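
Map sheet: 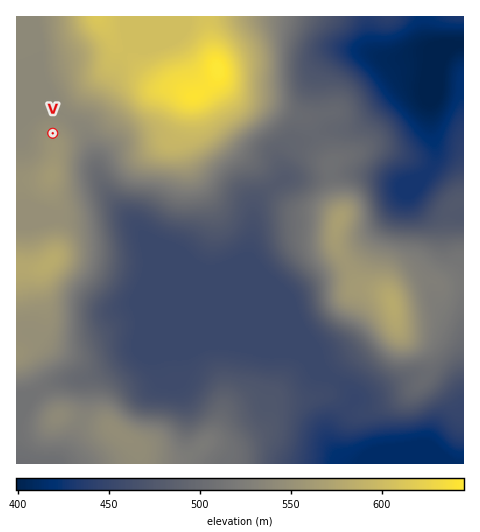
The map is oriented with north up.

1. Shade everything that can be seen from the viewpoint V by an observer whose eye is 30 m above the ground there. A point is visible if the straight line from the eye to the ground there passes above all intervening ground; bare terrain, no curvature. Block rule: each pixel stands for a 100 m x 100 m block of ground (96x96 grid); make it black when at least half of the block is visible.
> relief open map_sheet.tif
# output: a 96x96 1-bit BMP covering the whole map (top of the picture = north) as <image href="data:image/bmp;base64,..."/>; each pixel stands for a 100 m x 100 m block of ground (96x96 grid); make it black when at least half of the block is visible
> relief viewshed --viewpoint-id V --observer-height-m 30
<image width="96" height="96" href="data:image/bmp;base64,Qk2+BAAAAAAAAD4AAAAoAAAAYAAAAGAAAAABAAEAAAAAAIAEAAATCwAAEwsAAAIAAAAAAAAA////AAAAAAAAAAAACAAAAAAAAAAAAAAAPAAAAAAAAAAAAAAwfgEAAAAAAAAAAAB8fwOAAAAAAAAAAAD//8fAAAAAAAAAAAP////8AAAAAAAAAAf////+AAAAAAAAAH//////AAAAAAAAAH//////gAAAAAAAAH//////gAHAAAAAAH//////gAP4AAAAAD//////gAP/gAAAAD//////wAP/4AAAAB//////z4P/8AAAAA//////////+AAAAAP/////////+AAAAAD//////////AAAAAB//////////gAAAAB/////////4AAAAAA/////////gAAAAAA/////////AAAAAAA/////////AAAAAAA/////////AAAAAAA/////////AAAAAAA/////////gAAAAAA/////////gAAAAAA/////////gAAAAAA/////////gAAAAAA///////4/gAAAAAA///////wfgAAAAAA///////wfgAAAAAA///////wfgAAAAAA///////wfgAAAAAB///////4fgAAAAAB///////4/gAAAAAB///////8/gAAAAAB/////////gAAAAAB/////////gAAAAAB/////////gAAAAAD/////////gAAAAAD/////////gAAAAAH////////4AAD8AAH///////8AAAD/AAP///////4AAAD/wAP///////wAAAD//Af///////gAAAD//w////A///gAAAD///////AD//gAAAD///////AB//gAAAD///////AA//gAAAD//////+AAf/gAAAD/////8AAAD/gAAAD/////4AAAAPwAAAD/////4AAAAHwAAAD/////4AAAABwAAAD5//8P4AAAAAAAAAD5//4D4AAAAAAAAAD4//4B8AAAAAAAAAD8//8A8AAAAAAAAAD///+AAAAAAAAAAAD////AAAAAAAAAAAD////gAAAAAAAAAAD////wAAAAAAAAAAD/+f/4AAAAAAAAAAD/+f/+AAAAAAAAAAD/+f//AAAAAAAAAAD/////AAAAAAAAAAD/////gAAAAAAAAAD/////gAAAAAAAAAD/////wAAAAAAAAAD/////8AAAAAAAAAD/////+AAAAAAAAAD/////+AAAAAAAAAD/////+AAAAAAAAAD/////+AAAAAAAAAD//////AAAAAAAAAD/////+AAAAAAAAAD/////+AAAAAAAAAD/////8AAAAAAAAAD/////4AAAAAAAAAD////8AAAAAAAAAAD////8AAAAAAAAAAD////4AAAAAAAAAAD////gAAAAAAAAAAD////AAAAAAAAAAAD///+AAAAAAAAAAAD///gAAAAAAAAAAAD///gAAAAAAAAAAAD///gAAAAAAAAAAAD///gAAAAAAAAAAAD///AAAAAAAAAAAAD///AAAAAAAAAAAAD///AAAAAAAAAAAAD//+AAAAAAAAAAAAD//8AAAAAAAAAAAAD//4AAAAAAAAAAAAA="/>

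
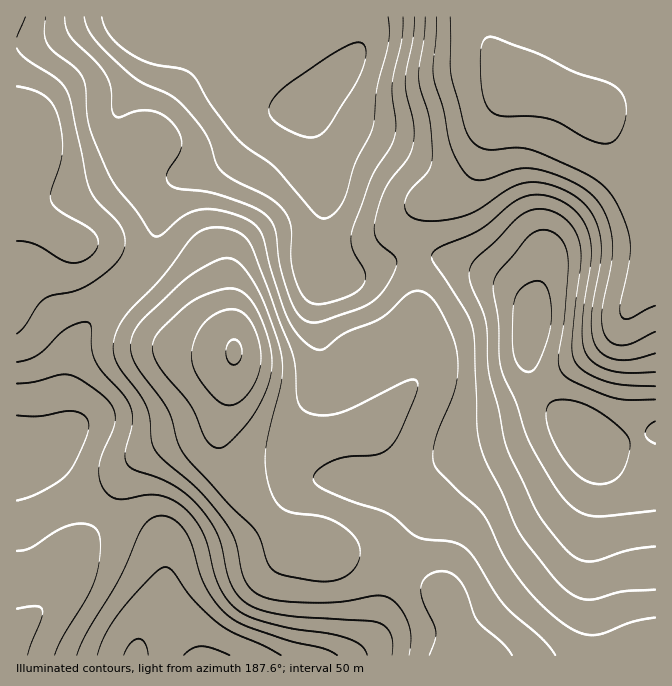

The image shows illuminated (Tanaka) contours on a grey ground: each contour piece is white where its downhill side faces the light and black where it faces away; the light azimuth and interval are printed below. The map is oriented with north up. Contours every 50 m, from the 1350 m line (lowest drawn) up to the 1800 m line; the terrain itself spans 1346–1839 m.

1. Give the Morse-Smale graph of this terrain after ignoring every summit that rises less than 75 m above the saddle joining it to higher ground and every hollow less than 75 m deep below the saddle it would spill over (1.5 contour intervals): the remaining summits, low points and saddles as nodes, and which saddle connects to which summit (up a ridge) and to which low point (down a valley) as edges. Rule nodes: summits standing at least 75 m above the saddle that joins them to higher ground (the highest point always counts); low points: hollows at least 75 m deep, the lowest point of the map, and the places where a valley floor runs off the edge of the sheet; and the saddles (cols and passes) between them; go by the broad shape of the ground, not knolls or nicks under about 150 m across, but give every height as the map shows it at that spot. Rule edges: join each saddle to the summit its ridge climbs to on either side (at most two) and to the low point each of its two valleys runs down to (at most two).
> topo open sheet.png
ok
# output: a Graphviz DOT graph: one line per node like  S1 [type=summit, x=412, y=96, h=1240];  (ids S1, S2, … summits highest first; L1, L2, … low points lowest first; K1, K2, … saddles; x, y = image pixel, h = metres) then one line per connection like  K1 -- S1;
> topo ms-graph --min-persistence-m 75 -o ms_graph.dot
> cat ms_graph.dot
graph terrain {
  S1 [type=summit, x=585, y=438, h=1839];
  S2 [type=summit, x=308, y=103, h=1819];
  S3 [type=summit, x=209, y=655, h=1804];
  S4 [type=summit, x=17, y=460, h=1736];
  L1 [type=low, x=234, y=352, h=1346];
  L2 [type=low, x=534, y=82, h=1432];
  L3 [type=low, x=22, y=137, h=1459];
  K1 [type=saddle, x=105, y=512, h=1658];
  K2 [type=saddle, x=414, y=255, h=1643];
  K3 [type=saddle, x=134, y=277, h=1583];
  K4 [type=saddle, x=395, y=567, h=1526];
  K1 -- S3;
  K1 -- S4;
  K1 -- L1;
  K2 -- S1;
  K2 -- S2;
  K2 -- L1;
  K2 -- L2;
  K3 -- S2;
  K3 -- S4;
  K3 -- L1;
  K3 -- L3;
  K4 -- S1;
  K4 -- S3;
  K4 -- L1;
}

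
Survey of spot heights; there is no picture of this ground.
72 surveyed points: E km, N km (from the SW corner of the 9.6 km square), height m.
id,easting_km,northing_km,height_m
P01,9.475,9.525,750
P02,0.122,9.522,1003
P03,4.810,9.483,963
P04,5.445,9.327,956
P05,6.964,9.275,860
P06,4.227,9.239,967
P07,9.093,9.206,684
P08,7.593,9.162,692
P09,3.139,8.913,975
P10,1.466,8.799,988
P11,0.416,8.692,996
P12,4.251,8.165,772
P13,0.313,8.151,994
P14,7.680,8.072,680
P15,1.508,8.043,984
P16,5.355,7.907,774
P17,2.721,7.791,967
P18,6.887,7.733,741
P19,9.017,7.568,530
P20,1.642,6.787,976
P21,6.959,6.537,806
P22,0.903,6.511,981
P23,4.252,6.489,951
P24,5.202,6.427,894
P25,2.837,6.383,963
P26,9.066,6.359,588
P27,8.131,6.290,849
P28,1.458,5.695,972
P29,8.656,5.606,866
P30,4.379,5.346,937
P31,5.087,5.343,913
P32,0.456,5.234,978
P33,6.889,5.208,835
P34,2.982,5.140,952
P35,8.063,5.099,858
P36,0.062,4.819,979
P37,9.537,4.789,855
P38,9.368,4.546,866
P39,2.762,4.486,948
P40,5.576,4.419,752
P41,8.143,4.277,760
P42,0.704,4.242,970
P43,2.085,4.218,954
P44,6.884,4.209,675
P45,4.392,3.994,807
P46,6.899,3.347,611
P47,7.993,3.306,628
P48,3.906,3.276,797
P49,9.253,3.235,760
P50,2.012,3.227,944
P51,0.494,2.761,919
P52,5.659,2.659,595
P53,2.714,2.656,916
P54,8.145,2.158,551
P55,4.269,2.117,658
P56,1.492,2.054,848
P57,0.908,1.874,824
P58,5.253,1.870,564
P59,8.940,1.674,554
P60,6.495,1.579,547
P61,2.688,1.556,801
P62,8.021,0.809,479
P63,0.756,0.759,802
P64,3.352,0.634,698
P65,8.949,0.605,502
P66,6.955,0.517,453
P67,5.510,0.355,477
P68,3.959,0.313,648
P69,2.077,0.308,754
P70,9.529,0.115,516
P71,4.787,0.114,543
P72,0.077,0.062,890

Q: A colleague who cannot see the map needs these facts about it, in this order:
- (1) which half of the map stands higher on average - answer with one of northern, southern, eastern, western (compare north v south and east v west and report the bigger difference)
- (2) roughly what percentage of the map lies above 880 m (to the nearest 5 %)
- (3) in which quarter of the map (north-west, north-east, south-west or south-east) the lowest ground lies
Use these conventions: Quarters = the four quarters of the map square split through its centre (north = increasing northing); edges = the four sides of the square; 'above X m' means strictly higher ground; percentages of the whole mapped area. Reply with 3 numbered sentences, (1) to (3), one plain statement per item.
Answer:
(1) On average the western half of the map is the higher ground.
(2) About 40 % of the map lies above 880 m.
(3) The lowest ground is in the south-east quarter.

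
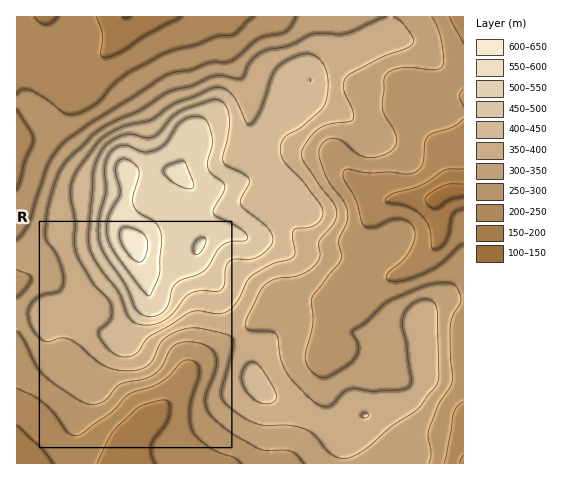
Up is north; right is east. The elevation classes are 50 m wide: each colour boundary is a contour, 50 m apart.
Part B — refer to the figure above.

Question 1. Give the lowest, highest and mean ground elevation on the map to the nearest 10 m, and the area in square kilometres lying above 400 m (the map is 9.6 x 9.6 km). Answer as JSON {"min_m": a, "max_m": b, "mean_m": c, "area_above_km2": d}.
{"min_m": 140, "max_m": 620, "mean_m": 340, "area_above_km2": 21.5}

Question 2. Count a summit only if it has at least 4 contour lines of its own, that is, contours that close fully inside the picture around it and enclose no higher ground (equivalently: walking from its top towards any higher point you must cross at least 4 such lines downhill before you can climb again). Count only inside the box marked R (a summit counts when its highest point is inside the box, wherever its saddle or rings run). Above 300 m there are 1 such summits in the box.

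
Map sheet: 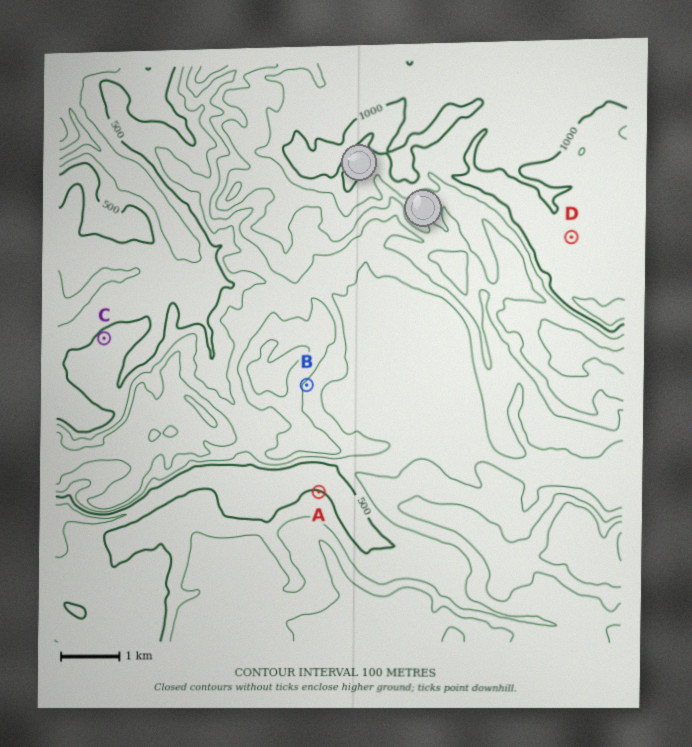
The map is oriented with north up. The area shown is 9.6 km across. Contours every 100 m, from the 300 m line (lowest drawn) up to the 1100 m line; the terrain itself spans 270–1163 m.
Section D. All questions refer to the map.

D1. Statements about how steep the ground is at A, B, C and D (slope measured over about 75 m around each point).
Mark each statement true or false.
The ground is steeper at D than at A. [false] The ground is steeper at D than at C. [false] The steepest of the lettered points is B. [true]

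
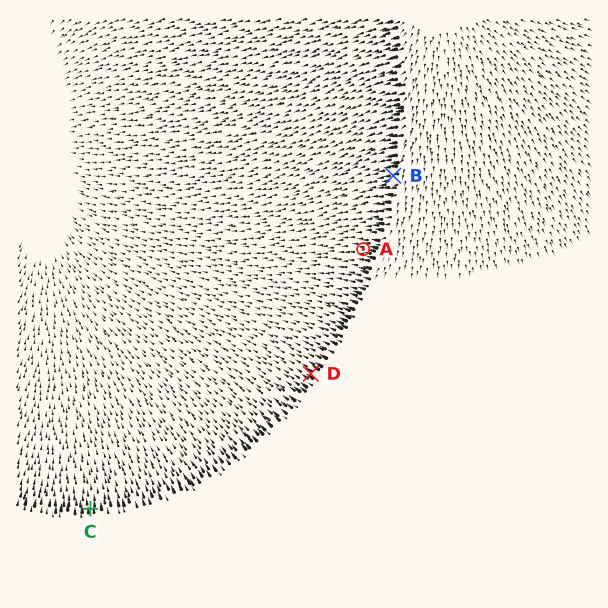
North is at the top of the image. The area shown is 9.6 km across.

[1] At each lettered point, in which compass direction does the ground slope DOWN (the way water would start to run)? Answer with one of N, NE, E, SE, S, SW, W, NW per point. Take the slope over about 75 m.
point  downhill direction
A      W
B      W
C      N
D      NW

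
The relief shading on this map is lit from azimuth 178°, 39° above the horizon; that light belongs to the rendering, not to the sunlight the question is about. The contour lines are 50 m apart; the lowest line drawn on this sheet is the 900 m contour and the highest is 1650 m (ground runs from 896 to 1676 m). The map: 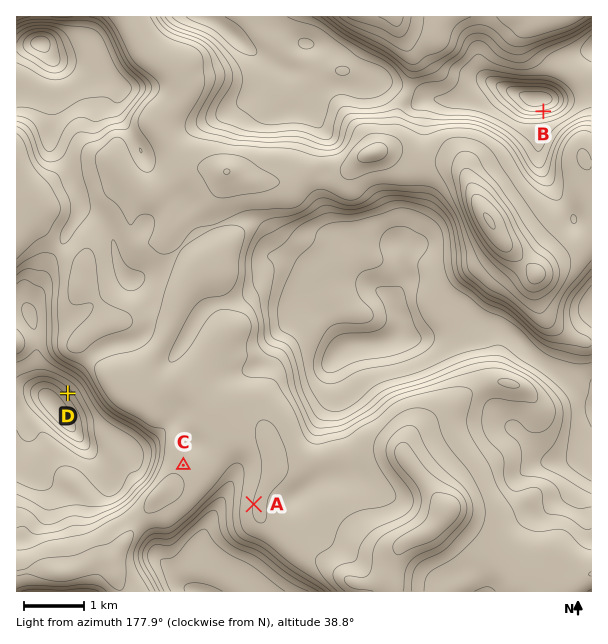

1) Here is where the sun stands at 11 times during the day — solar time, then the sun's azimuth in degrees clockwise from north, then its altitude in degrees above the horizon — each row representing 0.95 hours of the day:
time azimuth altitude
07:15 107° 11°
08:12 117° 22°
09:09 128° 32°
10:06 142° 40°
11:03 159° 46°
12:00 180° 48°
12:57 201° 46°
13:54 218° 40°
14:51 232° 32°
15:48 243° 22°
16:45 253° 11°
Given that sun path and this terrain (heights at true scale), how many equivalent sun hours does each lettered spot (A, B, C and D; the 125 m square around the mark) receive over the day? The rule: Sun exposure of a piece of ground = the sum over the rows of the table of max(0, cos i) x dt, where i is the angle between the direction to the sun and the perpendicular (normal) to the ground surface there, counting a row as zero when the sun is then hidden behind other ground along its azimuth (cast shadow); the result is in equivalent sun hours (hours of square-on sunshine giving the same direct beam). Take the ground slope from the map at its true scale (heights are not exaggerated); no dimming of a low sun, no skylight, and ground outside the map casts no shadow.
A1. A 5.3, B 7.5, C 5.3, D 3.6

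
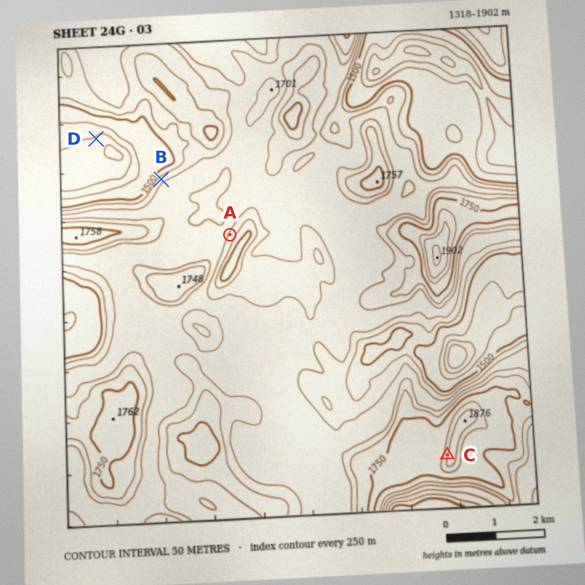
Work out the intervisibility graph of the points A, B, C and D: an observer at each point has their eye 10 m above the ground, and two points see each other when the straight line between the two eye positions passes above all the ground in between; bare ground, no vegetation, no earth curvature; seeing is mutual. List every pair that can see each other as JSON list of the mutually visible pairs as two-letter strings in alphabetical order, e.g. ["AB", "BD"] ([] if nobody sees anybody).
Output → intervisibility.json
["AC", "BD"]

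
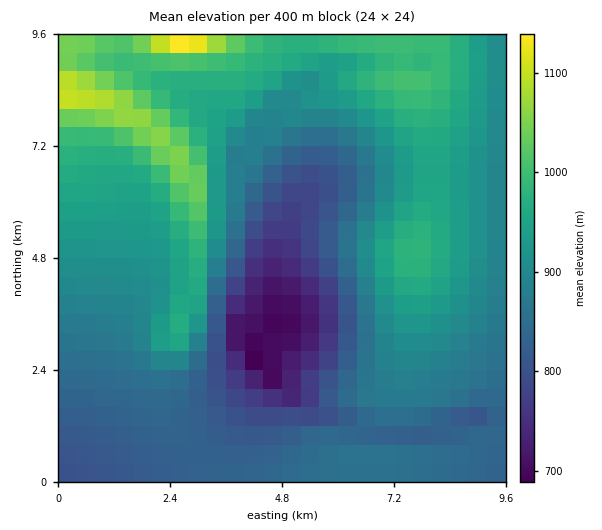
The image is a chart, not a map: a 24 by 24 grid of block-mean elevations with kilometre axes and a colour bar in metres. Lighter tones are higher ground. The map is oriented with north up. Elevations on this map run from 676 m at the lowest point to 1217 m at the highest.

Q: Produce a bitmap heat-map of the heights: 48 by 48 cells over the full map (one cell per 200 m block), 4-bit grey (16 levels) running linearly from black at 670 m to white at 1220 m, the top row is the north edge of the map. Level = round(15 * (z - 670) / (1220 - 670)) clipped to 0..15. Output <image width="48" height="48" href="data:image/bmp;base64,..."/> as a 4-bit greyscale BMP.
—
<image width="48" height="48" href="data:image/bmp;base64,Qk32BAAAAAAAAHYAAAAoAAAAMAAAADAAAAABAAQAAAAAAIAEAAATCwAAEwsAABAAAAAAAAAAAAAAABEREQAiIiIAMzMzAERERABVVVUAZmZmAHd3dwCIiIgAmZmZAKqqqgC7u7sAzMzMAN3d3QDu7u4A////AERERERERERERERVVVVVVVVVVVVVVVVVRERERERERERERERFVVVVVVVVVVVVVVVVRERERERERERERERERVVVVVVVVVVVVVVVVEREREREREREREREREVVVVVVVVVVVVVVVERERERERERERERERERVVVVVVVVVVVVVVURERERERERERERERERFVERERERERERFVUREREREVURERERDREREREREVVVURERERURERERVVVREREMzMzMzNEVVVVVVVURERURERVVVVVVERDMzMyIjRFVVZmZlVVVUVVVVVVVVVVVEQzMyIhIjRFVVZmZmVVVVVVVVVVVVVVVEQzMiERIzREVVZmZmZlVVVVVVVVVVVVVUQzIhARIjNEVVZmZmZmVVVVVVVVVVZmZUQzIQERIiM0VVZmZmZmZVVVVVVVVWZ3ZlQyEAEREiM0RVZmZmZmZlVVVVVVVmeIdlQyEBERESI0RVZmZmZmZlVVVVVWZmeIh2QyERERESIzRVZnd3ZmZmVWZmZmZmeIh2UxERERESIzRVZnd3d2ZmZWZmZmZmd4iHUxERERESIzRWZ3d3d3ZmZWZmZmZmd4iHUyIRERESIzRWZ3d3d3ZmZmZmZmZmd3iHUyIhERESI0RWd3iId3dmZmZmZmZmd3iIZDIhEREiM0VWd4iIh3dmZmZmZmZnd3iIZEMiERIiM0VmeIiIiHd2ZmZ3d3d3d3iIZUMiIiIjNEVneIiIiHd2Znd3d3d3d3iIdVMyIiIzNFVneImYiHd2Znd3d3d3d3iYdlQyIiIzRFZniImYiId3Znd3d3d3d4iYdlQzIiMzRFZneImYiId3Znd3d3d3d4iZdmRDMiMzRFVneIiIiId3Znd3d3d3eImZh2VDMzMzRFVmeIiIiId3Znd3d3d3eImph2VEMzMzREVmd4iIiId3ZoiId3d3iImph2VEMzMzNEVWZ3iIiHd3ZoiIiIiIiJqqhmZUQzMzNEVWZ3iIiHd3ZoiIiIiIiZqqhmZVRDMzNERVZ3eIiHd3ZoiIiIiIiaqqhmZVREMzNERVZneIiHd3ZoiIiIiImqqphmZlVERERERVZneIiHd3ZoiIiIiJmqqph2ZmVUREREVWZ3eIiHd3ZoiIiImZqrqZh2ZmZVVERFVWZ3iIiId3ZpmZmZmqu6qYh2ZmZlVVVVVmd3iIiId3ZpmZmaqruqmIh3ZmZmVVVWZnd4iIiId3Zqqqqqu7qpmIiHdmZmZmZmZ3eIiIiIh3dqqru7u6qZiIiId2ZmZmZmd3iIiZiIh3dru7u7uqmYiIiIh3Zmd3d3d4iJmZmIh3dszMu7qpmIiIiIiIdmZ3d3iIiZmZmYiHdszLuqmZiIiIiIiIh3ZneIiJmZmZmYiHdru6qpmZiIiIiIiIiHd3d4iJmZmZmYiHdqqqmZmZmZmZmZmIiIh3d3iImZmZmYiHdqqpmZmZqqqqmZmZiIiIiIiIiIiImYiHdqqpmZmqu8zLuqmZmIiIiIiImZmImYiHdqu7qqqrze7ty6qZmIiImZmZmZmZmYiHdg=="/>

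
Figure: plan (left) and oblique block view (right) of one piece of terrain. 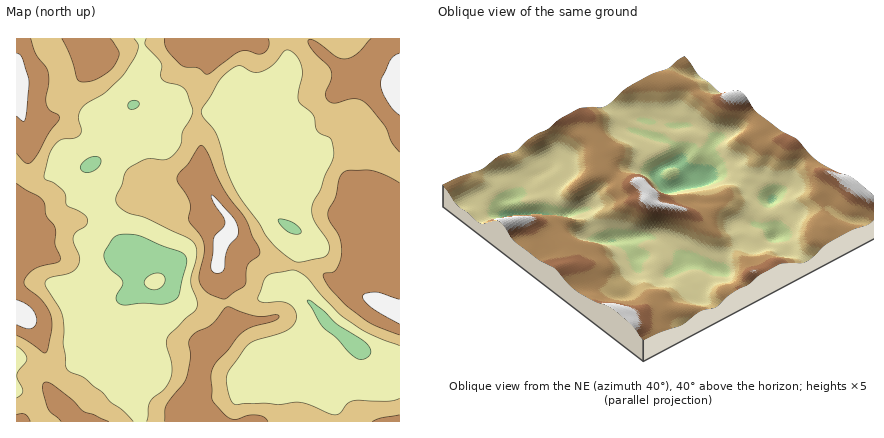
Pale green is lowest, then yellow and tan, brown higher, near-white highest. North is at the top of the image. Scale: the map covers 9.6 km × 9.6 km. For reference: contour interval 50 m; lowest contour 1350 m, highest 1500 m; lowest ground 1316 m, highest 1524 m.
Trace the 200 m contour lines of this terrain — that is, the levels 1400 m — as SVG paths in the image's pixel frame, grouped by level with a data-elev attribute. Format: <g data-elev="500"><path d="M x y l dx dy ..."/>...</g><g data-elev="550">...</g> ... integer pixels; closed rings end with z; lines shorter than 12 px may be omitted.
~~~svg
<g data-elev="1400"><path d="M133 422l-11-12-12-8-9-10-17-14-14-6-4-4-3-24 1-14-1-14-4-8-13-20-1-6 5-4 20-5 7-5 3-10-6-16-1-6 3-4 10-6 2-6-5-6-16-8-1-10-2-5-10-8-9-3-1-4 5-22 6-10 7-5 12-1 7-4 0-4-2-14 3-8 6-6 18-10 20-20 9-14 3-8 0-6-4-6"/><path d="M400 398l-12 3-36 0-6 3-6 10-4 1-36-13-20 2-16-1-28 2-4-3-2-5-4-17 4-10 18-26 8-4 30-9 6-4 4-5 0-10-6-8-10-2-16 0-6-2 6-21 4-3 6-3 18-3 8 3 8 5 14 18 22 21 22 15 34 14"/><path d="M16 346l8 6 3 6-1 4-9 12 0 4 6 12-2 4-5 4"/><path d="M296 262l-12-7-12-11-33-48-11-24-11-38-14-16-2-6 2-4 16-26 11-12 10-4 12 6 10 0 10-7 12-13 4-2 8 6 6 12 0 8-4 18 1 8 14 12 5 18 12 7 4 13-2 8-7 16-5 14-7 12-1 8 3 12 13 20 1 10-3 3-4 3-20 4z"/><path d="M146 38l0 8 15 18 0 14 5 4 12 3 6 4 4 5 5 18-10 18-2 14-5 9-10 6-20 0-16 9-6 6-2 10-6 12 0 6 3 4 7 6 22 7 38 18 8 5 2 6 1 6-6 28 6 22-3 7-9 7-18 20-1 6 6 19-1 13-6 12-15 14-3 20"/></g>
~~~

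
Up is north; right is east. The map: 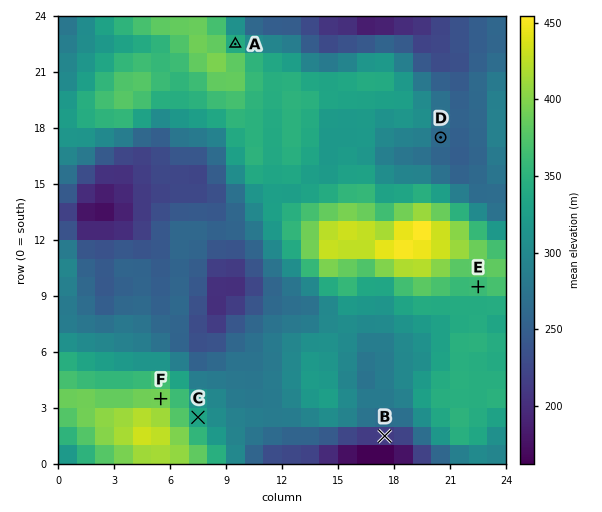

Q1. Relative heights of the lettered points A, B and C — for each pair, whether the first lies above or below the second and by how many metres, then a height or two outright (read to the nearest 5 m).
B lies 125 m below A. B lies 115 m below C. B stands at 215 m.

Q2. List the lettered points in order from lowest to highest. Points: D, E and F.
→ D E F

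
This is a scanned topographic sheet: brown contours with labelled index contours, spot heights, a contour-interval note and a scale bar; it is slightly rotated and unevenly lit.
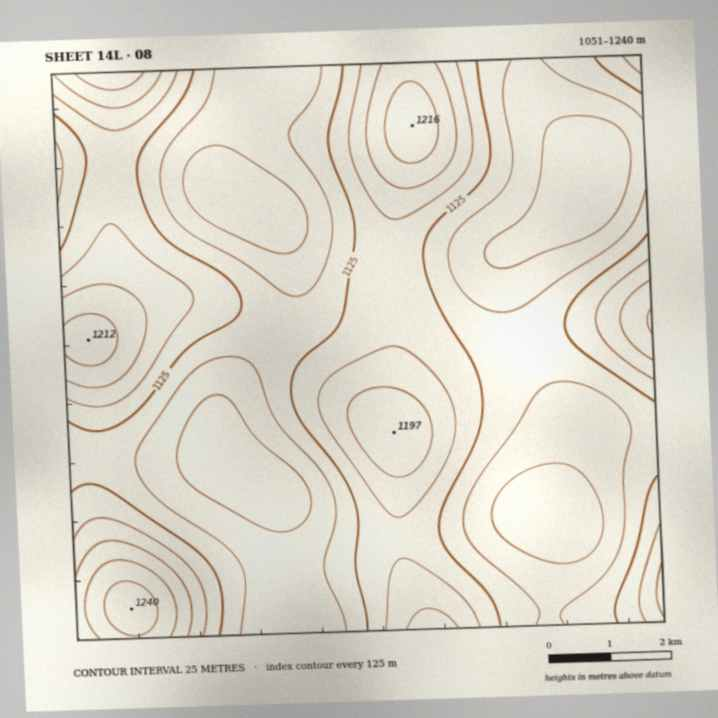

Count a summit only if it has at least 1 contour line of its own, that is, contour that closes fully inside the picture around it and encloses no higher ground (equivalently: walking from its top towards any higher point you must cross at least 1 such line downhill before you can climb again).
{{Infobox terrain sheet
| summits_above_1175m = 3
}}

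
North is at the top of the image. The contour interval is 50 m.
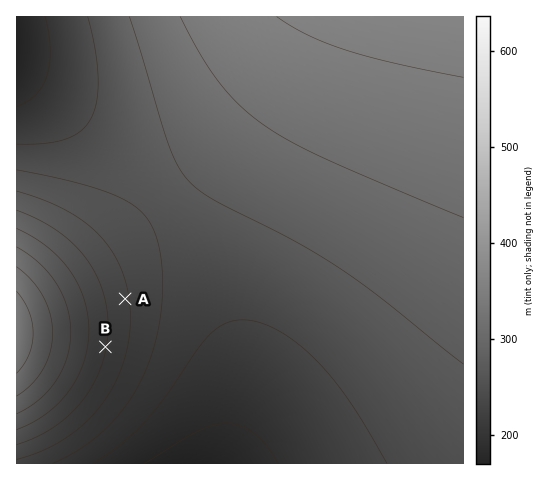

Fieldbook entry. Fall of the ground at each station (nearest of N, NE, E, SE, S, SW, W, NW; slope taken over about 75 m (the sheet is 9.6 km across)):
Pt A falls E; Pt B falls E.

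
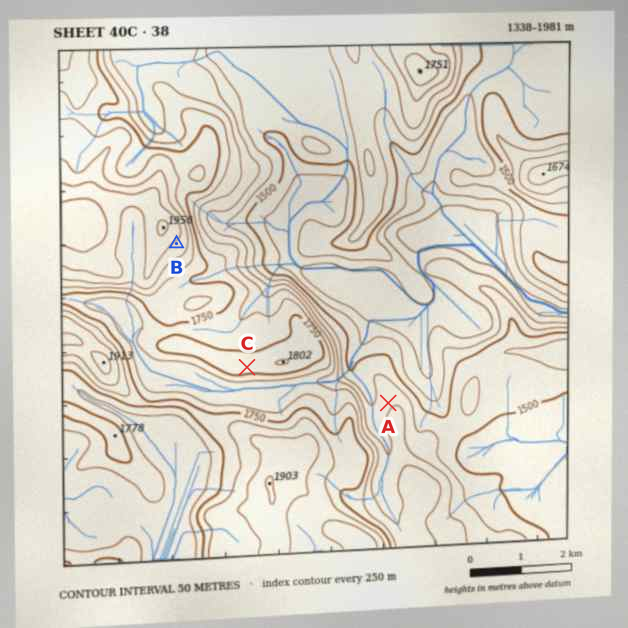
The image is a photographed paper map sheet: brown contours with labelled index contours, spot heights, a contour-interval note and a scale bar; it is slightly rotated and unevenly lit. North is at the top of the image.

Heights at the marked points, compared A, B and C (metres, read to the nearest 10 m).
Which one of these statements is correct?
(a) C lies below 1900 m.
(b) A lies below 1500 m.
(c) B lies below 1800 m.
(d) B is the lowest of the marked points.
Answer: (a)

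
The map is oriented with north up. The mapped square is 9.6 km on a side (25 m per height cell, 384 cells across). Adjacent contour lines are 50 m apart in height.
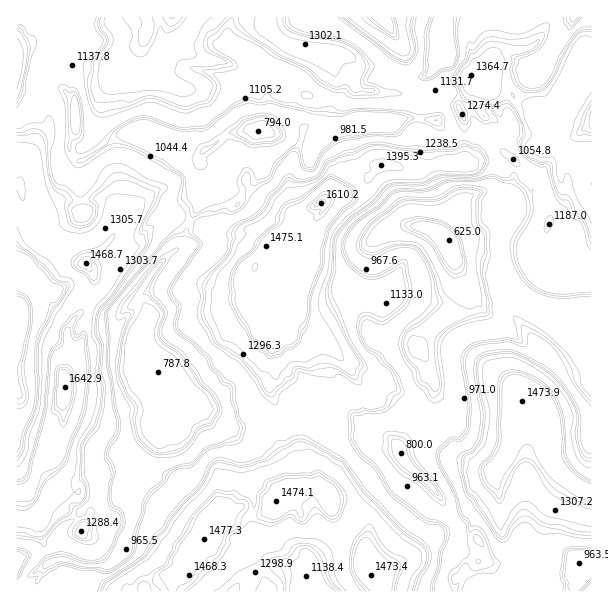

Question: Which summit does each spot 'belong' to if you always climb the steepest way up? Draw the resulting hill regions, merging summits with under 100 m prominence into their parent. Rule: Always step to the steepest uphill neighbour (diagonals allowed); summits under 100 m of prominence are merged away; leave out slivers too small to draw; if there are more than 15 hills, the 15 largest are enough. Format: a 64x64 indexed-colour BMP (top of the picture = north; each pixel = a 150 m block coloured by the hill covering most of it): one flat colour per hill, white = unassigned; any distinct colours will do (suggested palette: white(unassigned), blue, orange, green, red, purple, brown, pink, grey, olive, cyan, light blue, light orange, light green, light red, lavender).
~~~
<image width="64" height="64" href="data:image/bmp;base64,Qk12CAAAAAAAAHYAAAAoAAAAQAAAAEAAAAABAAQAAAAAAAAIAAATCwAAEwsAABAAAAAAAAAA////ALR3HwAOf/8ALKAsACgn1gC9Z5QAS1aMAMJ34wB/f38AIr28AM++FwDox64AeLv/AIrfmACWmP8A1bDFACIiIiZmZmZmZmZmZmZmZmaImZmZmZmZkzMzMzMzMzPdIiIiJmZmZmZmZmZmZmZmZomZmZmZmZmTMzMzMzMzMz0iIiImZmZmZmZmZmZmZmZmiZmZmZmZmZkzMzMzMzMzPSIiIru7tmZmZmZmZmZmiIiJmZmZmZmZmTMzMzMzMzMzIiIru7u7ZmZmZmZmZmiIiIiZmZmZmZmZMzMzMzMzMzMiIiu7u7tmZmZmZmZmiIiIiImZmZmZmZmTMzMzMzMzMyIiK7u7u2ZmZmZmZmaIiIiIiJmZmZmZmZMzMzMzMzMzIiIiu7u7tmZmZmZmZoiIiIiIiZmZmZmZkzMzMzMzMzMiIiIru7u2ZmZmZmZmiIiIiIiImZmZmZkzMzMzMzMzMyIiIiK7u7ZmZmZmZmaIiIiIiIiZmZmZmTMzMzMzMzMzIiIiIiIrZmZmZmZmZoiIiIiIiImZmZmTMzMzMzMzMzMiIiIiIiJmZmZmZmZmiIiIiIiIiJmZmTMzMzMzMzMzMyIiIiIiImZmZmZmZmaIiIiIiIiIiJmTMzMzMzMzMzMzIiIiIiIiZmZmZmZmaIiIiIiIiIiIiTMzMzMzMzMzMzMiIiIiIiImZmZmZmZoiIiIiIiIiIiDMzMzMzMzMzMzMyIiIiIiIiJmZmZmZmiIiIiIiIiIiIMzMzMzMzMzMzMzIiIiIiIiIiZmZmZmaIiIiIiIiIiIEzMzMzMzMzMzMzMiIiIiIiIiJmZmZmaIiIiIiIERGBETMzMzMzMzMzMzMyIiIiIiIiIiJmZmYREREYiIgREREREzMzMzMzMzMzMzIiIiIiIiIiIiZmYRERERGIiIERERERMzMzMzMzMzMzMiIiIiIiIiIiIiYRERERERiIERERERETMzMzMzMzMzMyIiIiIiIiIiIiERERERERERERERERERMzMzMzMzMzMzIiIiIiIiIiIiERERERERERERERERERETMzMzMzMzMzMiIiIiIiIiIiERERERERERERERERERETMzMzMzMzMzMyIiIiIiIiIiERERERERERERERERERERMzMzMzMzMzMzIiIiIiIiIiERERERERERERERERERERMzMzMzMzMzMzMiIiIiIiIiEREREREREREREREREREREzMzMzMzMzMzMyIiIiIiIiIREREREREREREREREREREjMzMzMzMzMzMzIiIiIiIiIhEREREREREREREREREiIiMzMzMzMzMzMzMiIiIiIiIiEREREREREREREREREiIiIjMzMzMzMzMzMyIiIiIiIiIhERERERERERERERESIiIiIzMzMzMzMzMRIiIiIiJ3IhERERERERERERERERIiIiIiMzMzMzMxEREiIiIid3d3EREREREREREREREREiIiIiIjMzMzMRERESIiIid3d3cRERERERERERERERESIiIiIiMzMzMRERERIid3d3d3d3ERERERERERERERERIiIiIiIzMzMREREREiJ3d3d3d3cREREREREREREREREiIiIiIjMzMRERERESInd3d3d3d3ERERERERERERERERIiIiIiERERERERURIiJ3d3d3d3dxEREREREREREREREiIiIiIRERERERFVUiIid3d3d3d3dxERERERERERERESIiIiIREREREREVVSIiJ3d3d3d3d3ERERERERERERERIiIiIhERERERERVVIiInd3d3d3d3cREREREREREREREREiERERERERERFVUiIiInd3d3d3dxEREREREREREREREREREREREREREVVSIiIid3d3d3d3cREREREREREREREREREREREREREVVVIiIiJ3d3d3d3d3ERERERERERERERERERERERFVVVVVUiIiInd3d3d3d3dxEREREREREREREREREREREVVVVVVSIiIid3d3d3d3d3IiIRERERERERERERERERERVVVVVVIiIiJ3d3d3d3d3ciIiERERERERERERERERERFVVVVVUiIiInd3d3d3d3ciIiIhERERERERERERERERERVVVVVSIiIkR3d3d3d3ciIiIiERERERERERERERERERVVVVVVIiIiRER3d3d3REQiIiIRERERERERERERERERVVVVVVUiIiJEREd3d0REREIiIhESIRERERERERERERVVVVVVVSIiIiREREREREREREREIiIiQRERERERFVVVVVVVVVVVIiIiJERERERERERERERCIiREREREQRFFVVVVVVVVVVXCIiIkRERERERERERERERCJEREREREREVVVVVVVVVVVcwiIkREREREREREREREREIkRERERERERVVVVVVVVVVVzCIiREREREREREREREREREREREREREREVVVVVVVVVVXMwkREREREREREREREREREREREREREREVVVVVVVVVVVczKREREREREREREREREREREREREREqqVVVVVVVVVVVVzMqkRERERERERERERERERERERERKqqqlVVVVVVVVVVXMzKRERERERERERERERERERERERKqqqqVVVVVVVVVVVczMqkRERERERERERERERERERERKqqqqqlVVVVVVVVVVzMyqpERERERERERERERERERERKqqqqqlVVVVVVVVVVXMzKqkREREREREREREREREREqqqqqqqqVVVVVVVVVVVczMqqRERERERERERERERERCqqqqqqqqpVVVVVVVVVVV"/>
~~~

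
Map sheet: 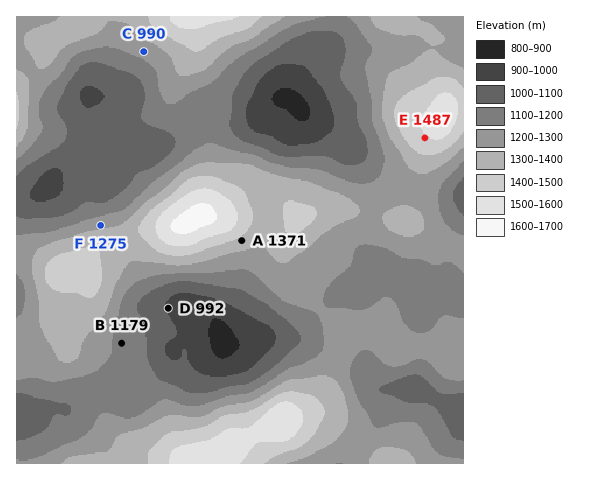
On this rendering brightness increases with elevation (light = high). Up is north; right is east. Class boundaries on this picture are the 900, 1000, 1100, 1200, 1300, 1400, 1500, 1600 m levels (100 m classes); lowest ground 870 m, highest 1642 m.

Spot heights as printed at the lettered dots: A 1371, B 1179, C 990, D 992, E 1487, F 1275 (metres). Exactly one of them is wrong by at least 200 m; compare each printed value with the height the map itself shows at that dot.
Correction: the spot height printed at C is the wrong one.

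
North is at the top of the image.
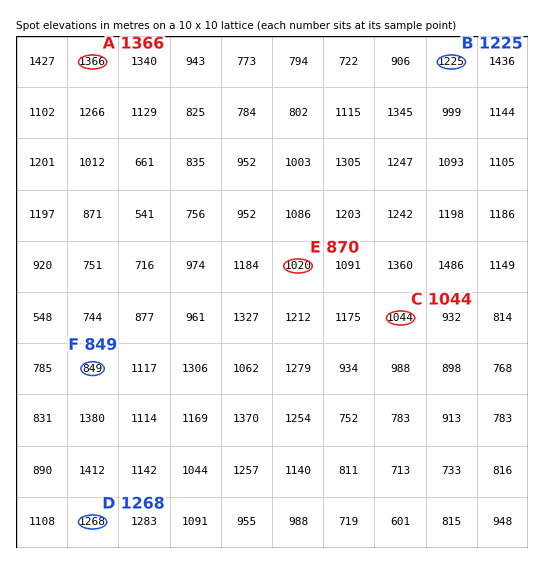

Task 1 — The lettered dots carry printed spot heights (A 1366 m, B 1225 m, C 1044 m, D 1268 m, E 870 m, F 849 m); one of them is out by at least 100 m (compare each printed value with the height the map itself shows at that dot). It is E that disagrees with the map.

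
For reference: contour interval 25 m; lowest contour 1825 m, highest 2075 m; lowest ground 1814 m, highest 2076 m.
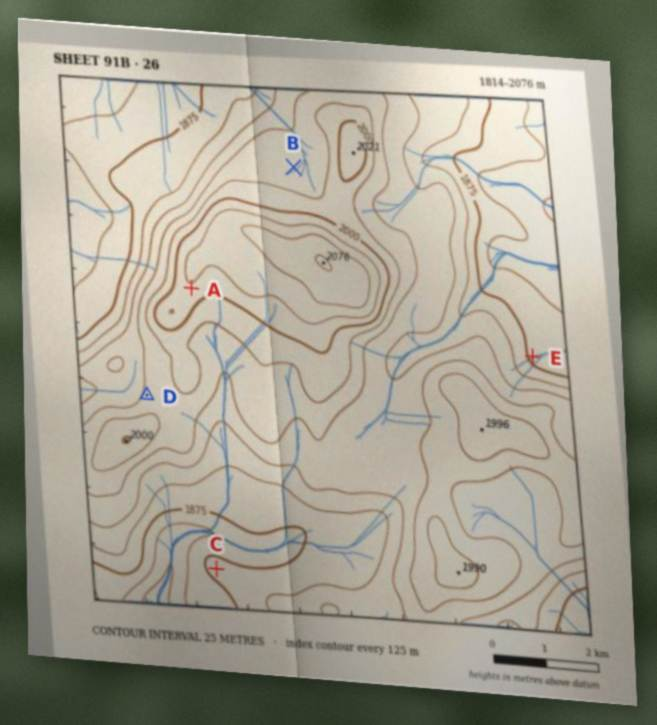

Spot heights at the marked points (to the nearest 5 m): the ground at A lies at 2020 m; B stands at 1960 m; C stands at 1880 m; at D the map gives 1960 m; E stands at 1870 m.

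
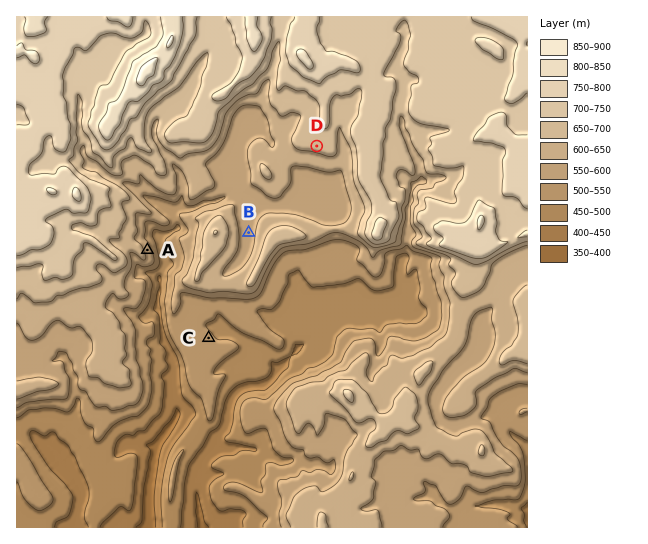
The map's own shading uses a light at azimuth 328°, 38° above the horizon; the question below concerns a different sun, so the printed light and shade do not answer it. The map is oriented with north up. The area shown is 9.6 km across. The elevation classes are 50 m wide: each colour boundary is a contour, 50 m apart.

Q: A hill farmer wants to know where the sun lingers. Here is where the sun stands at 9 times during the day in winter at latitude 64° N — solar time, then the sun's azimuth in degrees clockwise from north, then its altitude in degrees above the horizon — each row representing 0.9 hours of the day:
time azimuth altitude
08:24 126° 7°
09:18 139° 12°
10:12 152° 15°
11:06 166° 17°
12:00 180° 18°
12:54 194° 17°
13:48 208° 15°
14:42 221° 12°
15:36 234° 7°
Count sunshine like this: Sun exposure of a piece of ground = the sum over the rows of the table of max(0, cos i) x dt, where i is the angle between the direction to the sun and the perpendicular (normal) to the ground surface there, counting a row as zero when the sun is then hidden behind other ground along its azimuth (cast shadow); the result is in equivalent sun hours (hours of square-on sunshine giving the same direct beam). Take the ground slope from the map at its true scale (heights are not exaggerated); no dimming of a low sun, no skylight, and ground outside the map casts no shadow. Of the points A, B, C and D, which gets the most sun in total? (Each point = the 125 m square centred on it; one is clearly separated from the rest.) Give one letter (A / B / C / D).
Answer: D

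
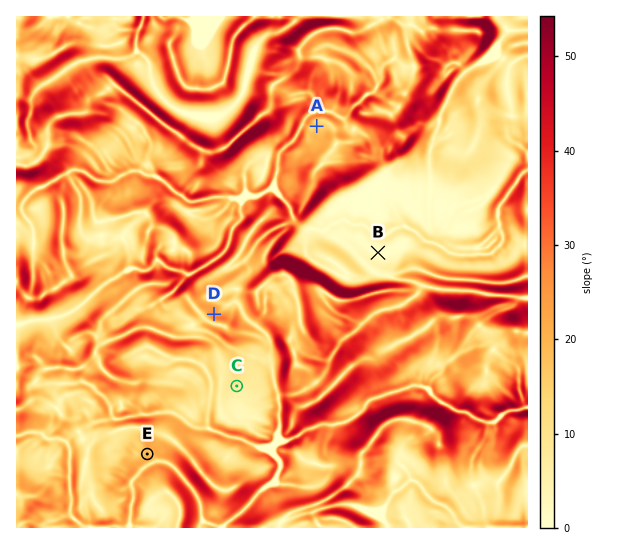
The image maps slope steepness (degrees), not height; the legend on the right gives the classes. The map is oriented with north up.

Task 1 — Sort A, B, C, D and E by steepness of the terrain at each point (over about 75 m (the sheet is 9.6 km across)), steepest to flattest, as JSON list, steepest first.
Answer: ["D", "E", "A", "C", "B"]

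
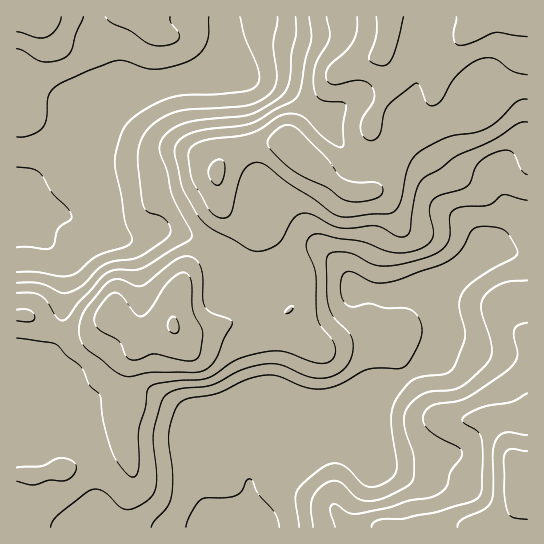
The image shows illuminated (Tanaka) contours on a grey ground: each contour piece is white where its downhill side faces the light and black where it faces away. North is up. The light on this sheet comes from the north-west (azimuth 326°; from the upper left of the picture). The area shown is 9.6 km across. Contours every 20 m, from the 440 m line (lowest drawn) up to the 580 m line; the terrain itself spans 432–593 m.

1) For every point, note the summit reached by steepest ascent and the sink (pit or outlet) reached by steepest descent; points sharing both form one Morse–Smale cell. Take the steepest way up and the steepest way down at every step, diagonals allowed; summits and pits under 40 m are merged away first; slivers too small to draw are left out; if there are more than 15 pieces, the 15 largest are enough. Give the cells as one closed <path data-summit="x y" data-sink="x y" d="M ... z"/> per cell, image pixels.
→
<path data-summit="527 17" data-sink="17 213" d="M517 16l-295 0-1 18-2 8-7 12-13 13-77 33-19 19-10 4-5 6 0 4 11 20 1 14 7 24-3 19-4 9-8 10 33 10 10 0 24-8 26 4 24 12 29 30 5 3 16 0 16-4 17-17-21-23-19-6 6-2 6-6 8-15 25-34 6-10 0-7 44 35 11 2 11-1 7-7 1-23-6-28 0-12 12-24 4-15-4-32 2 7 12 9 17 5 19 1 10-6 13-22 10-12z"/><path data-summit="173 326" data-sink="250 527" d="M321 251l-15 1-14 9 8 13 0 15-7 17-10 9-22 6-38 3-26 8-16 0-7-5-4 0-32 10-4 6-5-10-16-18-26 17-26 0-9 18-21 19-6 12-6 6 36 1 2 2 14 40 16 13 4 8 4 19 0 41 14 14 4 3 108 0-9-7-11-35 2-21 8-13 27-19 24-9 41 3 35-15 19-4 26-23 4-11 0-16-8-23 0-20 4-14 2-2 6 0-41-19-10-14-10-10z"/><path data-summit="527 17" data-sink="250 527" d="M527 16l-26 4-35 13-10 12-13 22-10 6-19-1-17-5-12-9-2-7 0 10 2 5 2 17-4 15-12 24 0 12 6 28 0 17-2 8-6 5-8 1-14-2-42-34-8 16-25 34-8 15-6 6-6 2 19 6 22 24 17-9 11 0 5 2 14 13 10 14 41 19-6 0-2 2-4 14 0 20 8 23 0 16-4 11-9 10 27-15 16-13 16-25 22-52 8-10 31-23 11-5 23 1z"/><path data-summit="527 490" data-sink="250 527" d="M517 252l-12 0-11 5-37 29-30 69-14 17-35 20-21 16-19 4-35 15-18 0 11 11 1 7-10 10-29 14-7 9-1 50 262-1 9-33 7-5 0-235z"/><path data-summit="37 17" data-sink="17 213" d="M221 16l-204 0-1 190 10-3 19 8 18 4 23 13 8 0 10-18 3-19-7-24-1-14-11-20 0-4 5-6 10-4 19-19 77-33 13-13 7-12 2-8z"/><path data-summit="173 326" data-sink="17 213" d="M26 203l-9 4-1 4 32 31 9 11 6 10 1 34-4 30 2 6 25-1 27-17 15 18 5 10 4-6 32-10 4 0 7 5 16 0 33-9 31-2 12-2 14-7 10-14 3-9 0-15-7-13-4 2-14 13-16 4-16 0-5-3-29-30-16-10-26-6-13 1-19 7-17-2-32-9-23-13-18-4z"/><path data-summit="527 17" data-sink="250 527" d="M19 315l-3 0 0 212 95 1-16-17 1-17-4-39-5-12-16-13-14-40-2-2-36-1 6-6 6-12 21-19 8-17-18-8-13-9z"/><path data-summit="527 17" data-sink="250 527" d="M278 424l-16 0-24 9-27 19-7 10-3 11 2 21 9 27 5 4 5 3 27-1 2-49 7-9 29-14 10-10-1-7-5-7z"/><path data-summit="527 17" data-sink="17 213" d="M18 212l-2 1 0 101 13 2 13 9 17 7 5-35-1-34-6-10z"/><path data-summit="527 490" data-sink="17 213" d="M527 489l-6 5-8 24 0 10 15-1z"/>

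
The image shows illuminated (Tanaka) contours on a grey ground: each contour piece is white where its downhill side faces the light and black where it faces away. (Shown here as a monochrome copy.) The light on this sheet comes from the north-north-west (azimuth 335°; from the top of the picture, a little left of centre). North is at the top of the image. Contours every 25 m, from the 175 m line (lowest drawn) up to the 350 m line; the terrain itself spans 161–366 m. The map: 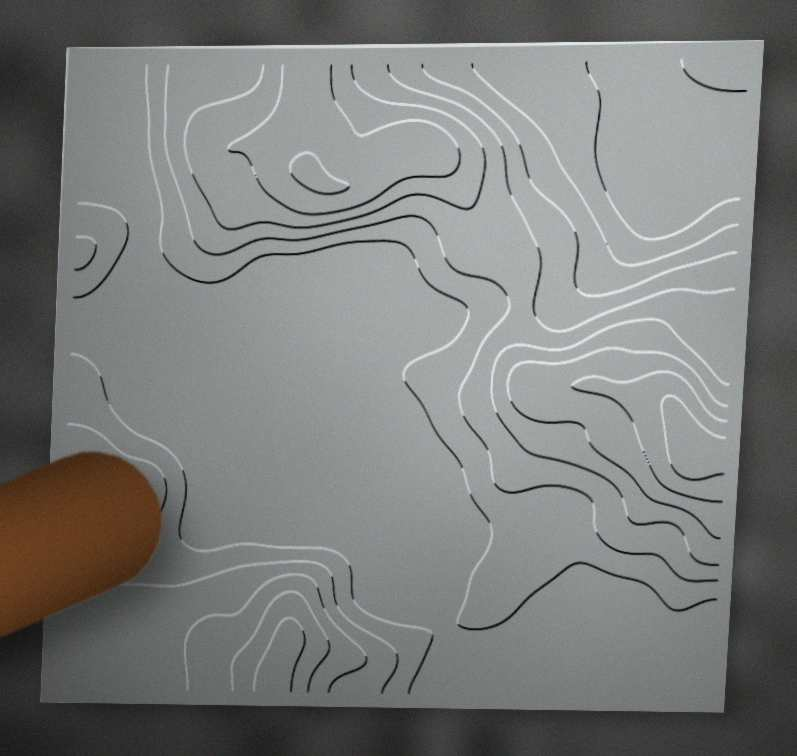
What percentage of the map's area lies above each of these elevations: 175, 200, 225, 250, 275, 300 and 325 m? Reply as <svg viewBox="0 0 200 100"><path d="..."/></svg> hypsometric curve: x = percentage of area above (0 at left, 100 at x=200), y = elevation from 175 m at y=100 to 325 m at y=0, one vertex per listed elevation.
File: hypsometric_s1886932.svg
<svg viewBox="0 0 200 100"><path d="M190 100l-7-17-74-16-32-17-34-17-20-16-16-17"/></svg>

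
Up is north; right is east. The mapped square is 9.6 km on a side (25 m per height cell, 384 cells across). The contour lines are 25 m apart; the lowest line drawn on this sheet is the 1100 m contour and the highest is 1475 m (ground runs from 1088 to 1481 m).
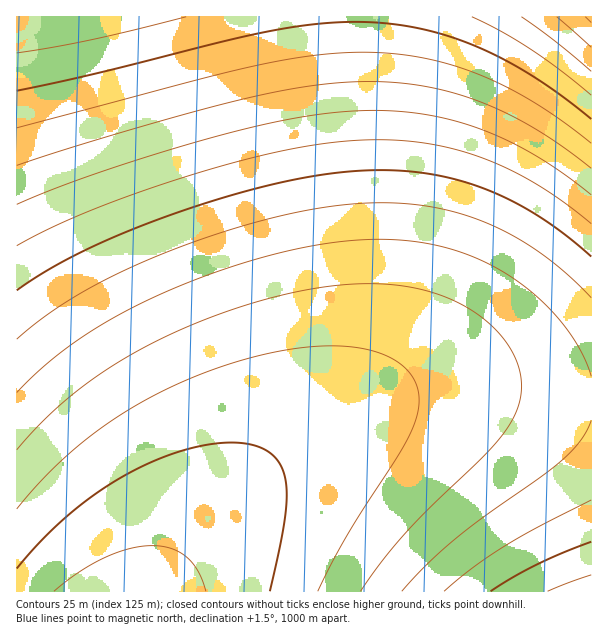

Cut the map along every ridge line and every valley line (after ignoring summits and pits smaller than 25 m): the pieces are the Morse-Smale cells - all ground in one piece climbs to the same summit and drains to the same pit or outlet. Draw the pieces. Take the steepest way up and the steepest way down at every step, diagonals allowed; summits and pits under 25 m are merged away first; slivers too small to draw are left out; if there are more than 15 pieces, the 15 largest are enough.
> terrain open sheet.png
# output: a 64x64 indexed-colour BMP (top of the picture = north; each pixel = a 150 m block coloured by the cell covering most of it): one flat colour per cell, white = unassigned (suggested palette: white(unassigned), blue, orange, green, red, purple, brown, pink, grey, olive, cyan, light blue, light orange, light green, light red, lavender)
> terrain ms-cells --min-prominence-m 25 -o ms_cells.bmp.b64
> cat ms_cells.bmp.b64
<image width="64" height="64" href="data:image/bmp;base64,Qk12CAAAAAAAAHYAAAAoAAAAQAAAAEAAAAABAAQAAAAAAAAIAAATCwAAEwsAABAAAAAAAAAA////ALR3HwAOf/8ALKAsACgn1gC9Z5QAS1aMAMJ34wB/f38AIr28AM++FwDox64AeLv/AIrfmACWmP8A1bDFABERERERERERMzMzMzMzMzMzMzMzMzMzMzMzMzMzMzMzERERERERERETMzMzMzMzMzMzMzMzMzMzMzMzMzMzMzMREREREREREREzMzMzMzMzMzMzMzMzMzMzMzMzMzMzMxERERERERERETMzMzMzMzMzMzMzMzMzMzMzMzMzMzMzEREREREREREREzMzMzMzMzMzMzMzMzMzMzMzMzMzMzMRERERERERERERMzMzMzMzMzMzMzMzMzMzMzMzMzMzMxERERERERERERETMzMzMzMzMzMzMzMzMzMzMzMzMzMzERERERERERERERMzMzMzMzMzMzMzMzMzMzMzMzMzMzMRERERERERERERETMzMzMzMzMzMzMzMzMzMzMzMzMzMxEREREREREREREREzMzMzMzMzMzMzMzMzMzMzMzMzMzERERERERERERERERMzMzMzMzMzMzMzMzMzMzMzMzMzMRERERERERERERERETMzMzMzMzMzMzMzMzMzMzMzMzMxEREREREREREREREREzMzMzMzMzMzMzMzMzMzMzMzMzERERERERERERERERERMzMzMzMzMzMzMzMzMzMzMzMzMRERERERERERERERERERMzMzMzMzMzMzMzMzMzMzMzMxERERERERERERERERERETMzMzMzMzMzMzMzMzMzMzMzEREREREREREREREREREREzMzMzMzMzMzMzMzMzMzMzMRERERERERERERERERERERIzMzMzMzMzMzMzMzMzMzMxERERERERERERERERERERESIzMzMzMzMzMzMzMzMzMzEREREREREREREREREREREREiIzMzMzMzMzMzMzMzMzMRERERERERERERERERERERERIiIzMzMzMzMzMzMzMzMxERERERERERERERERERERERESIiIjMzMzMzMzMzMzMiEREREREREREREREREREREREREiIiIiIiIiIiIiIiIiIRERERERERERERERERERERERESIiIiIiIiIiIiIiIiIhEREREREREREREREREREREREREiIiIiIiIiIiIiIiIiERERERERERERERERERERERERESIiIiIiIiIiIiIiIiIRERERERERERERERERERERERERIiIiIiIiIiIiIiIiIhEREREREREREREREREREREREREiIiIiIiIiIiIiIiIiERERERERERERERERERERERERERIiIiIiIiIiIiIiIiIREREREREREREREREREREREREREiIiIiIiIiIiIiIiIhERERERERERERERERERERERERESIiIiIiIiIiIiIiIiERERERERERERERERERERERERERIiIiIiIiIiIiIiIiIREREREREREREREREREREREREREiIiIiIiIiIiIiIiIhERERERERERERERERERERERERESIiIiIiIiIiIiIiIiERERERERERERERERERERERERERIiIiIiIiIiIiIiIiIREREREREREREREREREREREREREiIiIiIiIiIiIiIiIhERERERERERERERERERERERERESIiIiIiIiIiIiIiIiERERERERERERERERERERERERERIiIiIiIiIiIiIiIiIREREREREREREREREREREREREREiIiIiIiIiIiIiIiIhERERERERERERERERERERERERESIiIiIiIiIiIiIiIiERERERERERERERERERERERERERIiIiIiIiIiIiIiIiIREREREREREREREREREREREREREiIiIiIiIiIiIiIiIhEREREREREREREREREREREREREiIiIiIiIiIiIiIiIiERERERERERERERERERERERERESIiIiIiIiIiIiIiIiIRERERERERERERERERERERERERIiIiIiIiIiIiIiIiIhEREREREREREREREREREREREREiIiIiIiIiIiIiIiIiERERERERERERERERERERERERESIiIiIiIiIiIiIiIiIRERERERERERERERERERERERERIiIiIiIiIiIiIiIiIhEREREREREREREREREREREREREiIiIiIiIiIiIiIiIiERERERERERERERERERERERERESIiIiIiIiIiIiIiIiIRERERERERERERERERERERERERIiIiIiIiIiIiIiIiIhEREREREREREREREREREREREREiIiIiIiIiIiIiIiIiERERERERERERERERERERERERESIiIiIiIiIiIiIiIiIRERERERERERERERERERERERERIiIiIiIiIiIiIiIiIhEREREREREREREREREREREREREiIiIiIiIiIiIiIiIiERERERERERERERERERERERERESIiIiIiIiIiIiIiIiIRERERERERERERERERERERERERIiIiIiIiIiIiIiIiIhEREREREREREREREREREREREREiIiIiIiIiIiIiIiIiERERERERERERERERERERERERESIiIiIiIiIiIiIiIiIRERERERERERERERERERERERERIiIiIiIiIiIiIiIiIhEREREREREREREREREREREREREiIiIiIiIiIiIiIiIiERERERERERERERERERERERERESIiIiIiIiIiIiIiIiIRERERERERERERERERERERERERIiIiIiIiIiIiIiIiIhEREREREREREREREREREREREREiIiIiIiIiIiIiIiIi"/>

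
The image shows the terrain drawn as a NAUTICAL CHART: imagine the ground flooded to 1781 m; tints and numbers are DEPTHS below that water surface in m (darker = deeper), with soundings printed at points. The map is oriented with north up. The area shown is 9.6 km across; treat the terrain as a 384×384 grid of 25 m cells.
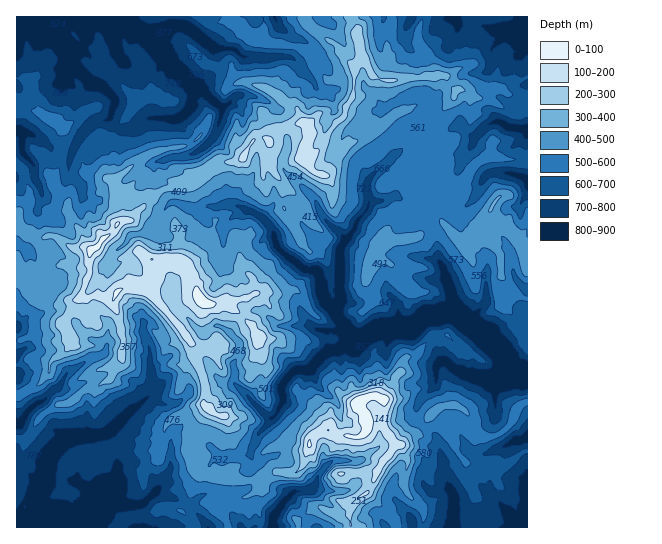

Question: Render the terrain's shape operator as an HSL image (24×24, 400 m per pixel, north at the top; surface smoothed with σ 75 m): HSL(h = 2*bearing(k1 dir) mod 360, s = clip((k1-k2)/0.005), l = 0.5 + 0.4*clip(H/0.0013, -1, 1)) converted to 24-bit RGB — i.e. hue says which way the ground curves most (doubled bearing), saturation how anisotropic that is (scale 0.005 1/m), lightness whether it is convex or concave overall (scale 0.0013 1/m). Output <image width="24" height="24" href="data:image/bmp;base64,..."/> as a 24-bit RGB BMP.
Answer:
<image width="24" height="24" href="data:image/bmp;base64,Qk32BgAAAAAAADYAAAAoAAAAGAAAABgAAAABABgAAAAAAMAGAAATCwAAEwsAAAAAAAAAAAAAibuVgzpeqKNbQF9kk6W8jF7M3V7HXda/txiZjtZunTiDhNFnB1Vw9bXnKmbW4e2XfmAqZ969OgZLzOCjGR9KyLGOfbKnLk95lKpRhFC9o8exTm+FYmI0xHIuDkoepy06ibM+taNAZGq04Ly/BS4ZDzkAhQkM//oQ+c/UDQwsyPjVqjhaHQ0pydudkjlyRaO8wLSPJ0dlrHpcoXd3R2d1vZJ8zjhUJEBjuN63m6rOi6rIvV7N6Mr67q20AH6I0dL6/cHdFTdiy91YOnygWDiOpM2NkMzSXDVlxMF8H0hDfYDOsqjVpH/MTWiK7eDXGTR5tcCNcVU1ToUrJia3Kx9Q+dnSDAUyLS8EBy4F+brLheHbJCBdX8Zhk3MuJWIVtXHk93TOg01LM0IcQU0WF0wYdWWb0qGkLl+UpEg+kHlEn8iBAjMwq2/DnN/e5tH6cUP08MPeXPOYtTuriyqfTLCQsOLB0Y33UYkUAGUP/5zt7NfyQLhFR2dSFDgkSaFUvxaQ6szy1fb1v8LrggApBS4pfpBI09uBpxS93ch9zdWCCyIo6c7rn6fWv9/HCgwu99Tw+9D0AG8L0RUg55jPzJGvRJFoDCIn9J9zTdUAhYsxMQIY1vq7ARgy1fTloRaHheWwyZPi+NPfZS6MCSolw9CjkFJcJVxwf5w/ObE++dLUBS4VGcJH9bTNotvHIAlLcETPue2O5YYlCwly8/DYEjpfDzADOc1QZrVZpZ83zyGo9MzVDSYoQxsJqMUfK7K7dDAuGuJioUlp8tncG66gIYwN18qSKwlWlE43ovjq69vwDwMw9vbVhYLqzs/uBsXLJEsXXLQwIpeN4YTG94Pz1Pf1dJTbOxMtyZp7QHskXGmx5LJ9z4GQHfo6TBRTPBRCzv3RTREJLigFJtyo4OVrnX0VSQwTJf8sXAxFXpYiIy8OFSoJPKQiwFYtNQ8bckw8muKYe6q5Lo+M5KTGhl7F+OjTKAoppe7Idx6L1vXtvrz2sYnmzZs9asG5bPDERw4/HhWQ99rUNRyx38CiMbZSLRNaKtpH6Jakbay1fcCmY0VTK0MnwOl6bUzGtpvsxoV5QlRnw+qdHUNKiT9E1eO9dnnD4KHUpQd3GhVk8OzVNSaLg9yFkdo9Hwop3PG1QuiQzzYWs2Nqe2CVUTBt9+qzCikm0lutyd71xM3szYuPKiM+o8+RmLKAPwkdXBQCe+2HBw4s7d/VUbGYrIMtZwlMR6ON1tGHQdlE4DK6Vq7QirPfRZ3o+tHv9l25BlcAJRgRmZAtdEtIRjyC1MqqqcQ6LwQvtuq869KpACgzzbClz5fPvqrWZELFo9bIsH2hg1CUjd68h9FnZSs4SNFEK1Jj8Kqu9dH6FkBCtNSicThzXs2SZIwlMwASv+zCeOZzUAArRdl9EndexZycd25ho26mT5FyuWjCe9uQN7692qGUMQ5bqtuPMxQzerVBeY9T3IvGeyAon6NQV1weeSFspda/QNNGlwpI2u1DlcS9BgQ0dJslnm9dcJZntHqIFFBO9dbbD4rmAGTX1e2xQRRUcqfHy9Lmvp52PI2evbLf7Nf0rVexT4c+hs1Z6SkTnSVj1PfkbVCICSg41Y62a4CStKmWRn9/0UAjIi8ELxQENAJ/y9xOF5ZvbbJOYIRNy4St+ErPWdIAATIIznPl+NPpJYvMESl88PPYSoY5wkyNUoqWJW1QmIdjq6CFUJFaXyrFy8ryjqzpKhMJmoI4hdt7IYlJsVFsKE8ib5hZbkiN/c7jAyowddFz8NXhji3M6/TRmzTML5JRsorNWmWiUHBlqbF/qFxIBTUV2+RNLhYFrcrfterhvGfA5JzgETtf26GacFkfIIMYJNE2MAA/Z5wr5N5tX2sZk+SbchvI+dLZLU4/sUValYW7f0+boztY0ciTHCyRoMjZ2td4RVs7e39MfHAwdhdZksqqm8DGxKXPLAcm8H+5AHbIZv+wnN7KhDpTRBwY58ZZeyZskstfOmIiPlEmvO/WtsPmpJDcbZLHtm6lxpajJCtmvFfDgNe1fz1CiL93LAwdhsuzZtfhadGegGpBvnRfMAsgZk2v3rWRnfTkP33Mf2vb0+H4yHTc1ZU1U3IonlOOXaZrr35xbCp2e8WAbiuSsOS4aSJhmLbXaOl6KxcIaBoHNukoE7z+oCO1S8nEPS/Gseh2mLlRbyR6jcVeK0s8v5BoQXKYV1GElIpUfD1Kh82dY5NIkDw2YyEkgbM9TFwOihRKss7kv+PdqNV5LwQvvO7OKFm1meB00GRc0V5gC1Cwhp9BNjJoz7GTtEaFRIVg"/>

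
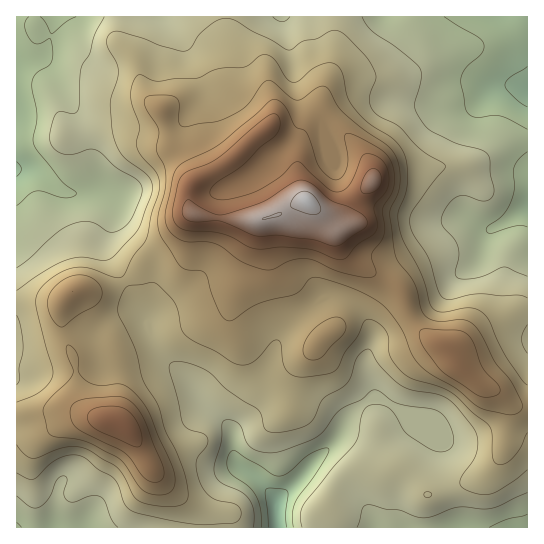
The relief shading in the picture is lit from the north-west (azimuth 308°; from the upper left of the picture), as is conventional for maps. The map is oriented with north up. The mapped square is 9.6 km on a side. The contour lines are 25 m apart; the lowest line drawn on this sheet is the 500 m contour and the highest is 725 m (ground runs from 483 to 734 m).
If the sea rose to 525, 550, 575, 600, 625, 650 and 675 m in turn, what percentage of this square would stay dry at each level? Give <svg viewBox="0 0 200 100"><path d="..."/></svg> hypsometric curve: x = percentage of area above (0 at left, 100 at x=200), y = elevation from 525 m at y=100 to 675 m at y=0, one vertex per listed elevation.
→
<svg viewBox="0 0 200 100"><path d="M187 100l-31-17-43-16-35-17-31-17-22-16-12-17"/></svg>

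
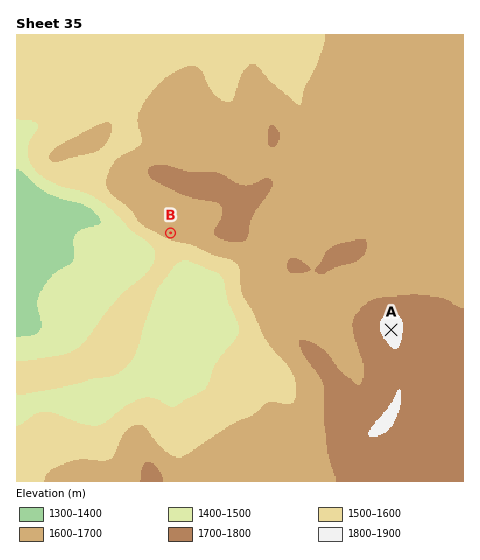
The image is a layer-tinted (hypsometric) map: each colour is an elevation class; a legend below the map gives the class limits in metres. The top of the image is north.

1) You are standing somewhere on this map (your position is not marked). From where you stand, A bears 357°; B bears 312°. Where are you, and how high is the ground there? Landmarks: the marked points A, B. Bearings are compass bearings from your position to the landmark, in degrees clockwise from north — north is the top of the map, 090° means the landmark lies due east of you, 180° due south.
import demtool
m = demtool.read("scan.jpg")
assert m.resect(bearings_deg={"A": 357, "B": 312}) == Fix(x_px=397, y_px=436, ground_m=1760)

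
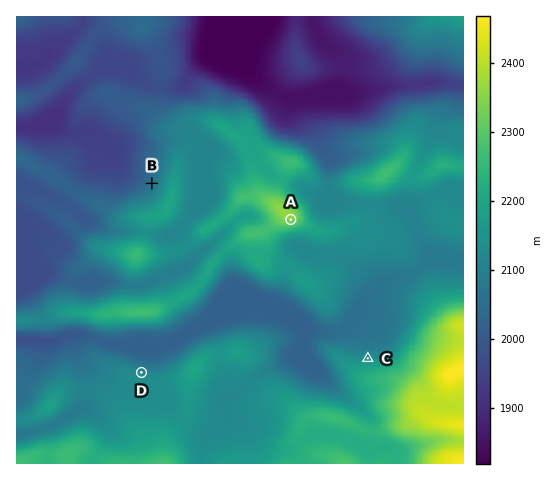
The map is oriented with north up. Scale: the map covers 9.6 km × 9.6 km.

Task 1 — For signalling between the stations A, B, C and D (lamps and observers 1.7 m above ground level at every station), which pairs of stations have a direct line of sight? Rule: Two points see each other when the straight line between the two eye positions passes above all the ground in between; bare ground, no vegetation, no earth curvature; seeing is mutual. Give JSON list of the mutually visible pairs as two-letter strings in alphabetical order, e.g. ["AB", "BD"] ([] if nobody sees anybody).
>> ["AC", "AD"]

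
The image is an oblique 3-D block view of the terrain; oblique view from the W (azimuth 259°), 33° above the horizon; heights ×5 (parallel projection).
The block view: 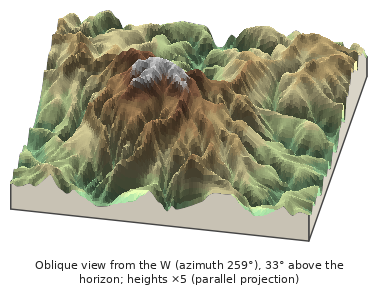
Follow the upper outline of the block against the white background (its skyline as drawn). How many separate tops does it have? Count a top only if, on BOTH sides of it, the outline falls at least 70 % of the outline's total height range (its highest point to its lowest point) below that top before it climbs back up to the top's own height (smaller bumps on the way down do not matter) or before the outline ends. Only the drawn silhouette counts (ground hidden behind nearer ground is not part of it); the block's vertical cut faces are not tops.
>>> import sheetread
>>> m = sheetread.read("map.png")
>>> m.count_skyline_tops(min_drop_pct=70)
0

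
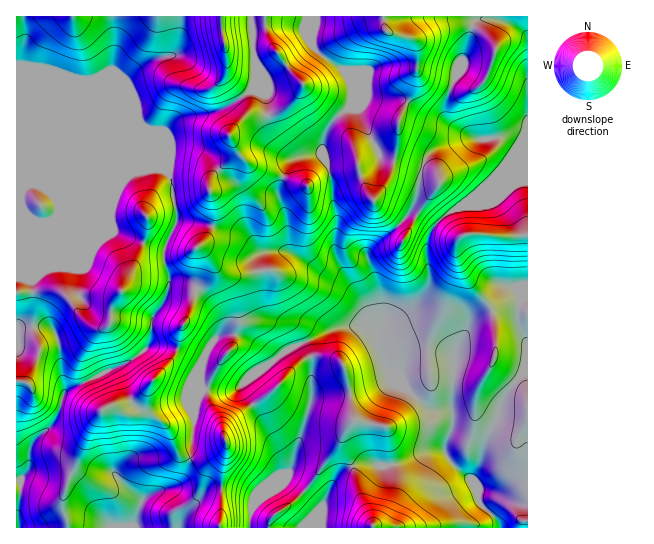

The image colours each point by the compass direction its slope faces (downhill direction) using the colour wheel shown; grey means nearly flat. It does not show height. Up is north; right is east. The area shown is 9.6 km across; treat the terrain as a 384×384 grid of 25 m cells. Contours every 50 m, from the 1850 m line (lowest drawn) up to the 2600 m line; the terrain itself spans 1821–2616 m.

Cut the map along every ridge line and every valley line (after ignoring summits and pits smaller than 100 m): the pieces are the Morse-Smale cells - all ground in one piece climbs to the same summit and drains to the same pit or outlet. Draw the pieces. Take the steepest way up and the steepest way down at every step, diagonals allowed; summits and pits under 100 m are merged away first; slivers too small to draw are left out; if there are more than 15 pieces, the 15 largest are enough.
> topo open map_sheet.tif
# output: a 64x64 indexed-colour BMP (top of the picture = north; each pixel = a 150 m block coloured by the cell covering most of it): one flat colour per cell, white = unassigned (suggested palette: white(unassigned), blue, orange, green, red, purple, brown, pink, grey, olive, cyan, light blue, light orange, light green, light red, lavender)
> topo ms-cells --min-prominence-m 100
<image width="64" height="64" href="data:image/bmp;base64,Qk12CAAAAAAAAHYAAAAoAAAAQAAAAEAAAAABAAQAAAAAAAAIAAATCwAAEwsAABAAAAAAAAAA////ALR3HwAOf/8ALKAsACgn1gC9Z5QAS1aMAMJ34wB/f38AIr28AM++FwDox64AeLv/AIrfmACWmP8A1bDFAERERERERERN3d3d3dqqoRERERGIiIiIiIiIiIiIiBERRERERERERE3d3d3d3aqhEREREYiIiIiIiIiIiIiIERFERERERERETd3d3d3dqqoRERERiIiIiIiIiIiIiIEREURERERERERE3d3d3d2qqhEREREYiIiIiIiIiIiIERERRERERERERERE3d3d3aqqqhERERiIiIiIiIiIiIgRERFERERERERERERE3d3dqqqqoREREYiIiIiIiIiIgREREbRERERERERERERN3d2qqqqqERERiIiIiIiIiIgRERERu0RERERERERERE3d3aqqqqoRERERiIiIiIiIgRERERG7RERERERERERERN3dqqqqqhEREREREREYiIgREREREbtERERERERERETuqq2qqqqhEREREREREREYgRERERERu0RERERERERERO6qqqqqqqERERERERERERERERERERG7tERERERERERO7qqqqqqqEREREREREREREREREREREbu7RERERERERE7uqqqqqqERERERERERERERERERERERu7u0RERERERE7u6qqqqqoRERERERERERERERERERERG7u7RERERERE7u7qqqqqoREREREREREREREREREREREbu7u0RERERE7u7uqqqqoRERERERERERERERERERERERu7u7RERERETu7u7qqqqhERERERERERERERERERERERG7u7s0RERERE7u7uEREREREREREREREREREREREREREbu7uzM0RERETu7u4RERERERERERERERERERERERERERu7u7MzM0RERE7u7hEREREREREREREREWERERERERERG7u7szMzMzRERO7uEREREREREREREREWYREREREREREbu7szMzMzM0RETuERERERERERERERERZmERERERERERu7uzMzMzMzNEQhERERERERERERERERZmZmZmYRERERG7u7MzMzMzMzIiERERERERERERERERFmZmZmZmEREREbu7szMzMzMzMiIhEREREREREREREREWZmZmZmYRERERMzMzMzMzMzMyIiERERERERERERERERyWZmZmZmEREREzMzMzMzMzMzIiIhERERERERERERERzJmWZmZmZhERETMzMzMzMzMzMyIiERERERERERERERHMmZlmZmZmZmFhMzMzMzMzMzMzMiIRERERERERERERHMmZmZZmZmZmZmEzMzMzMzMzMzMyIhEREREREREREREcyZmZlmZmZmZmZjMzMzMzMzMzMzIiIREREREREREREczJmZmZZmZmZmZmMzMzMzMzMzMzMiIiEREREREREREczMmZmZlmZmZmZmYzMzMzMzMzMzMyIiIRERERERERERzMmZmZmWZmZmZmZjMzMzMzMzMzMzIiIhERERERERERzMyZmZmWZmZmZmZmMzMzMzMzMzMzMiIhERERERERERHMzJmZmZZmZmZmZmYzMzMzMzMzMzMyIiEREREREREREczMyZmZlmZmZmZmZjMzMzMzMzMzMzIiIhERERERERERzMzMmZmZZmZmZmZmMzMzMzMzMzMzMyIiERERERERERHMzMzJmZlmZmZmZmYzIiMzMzMzMzMzIiIhEREREREREczMzMz/mZZmZmZmZiIiIiMzMzMzMzMiIiERERERERERzMzMVV+ZmWZmZmZmIiIiIiIzMzMzMyIiIRERERERERHMzMVVVfmZmWZmZmYiIiIiIiIzMzMzIiIREREREREREczMVVVV/5mZl2ZmZiIiIiIiIiMzMzIiIhERERERERERzMxVVVX/mZmZl3ZmIiIiIiIiIjMzMiIiEREREREiIRzMxVVVVf/5mZmZd3ciIiIiIiIiIzMyIiIhERERIiIiLMzFVVVVX5mZmZl3dyIiIiIiIiIiIiIiIiIREiIiIiIlVVVVVVd5mZmZmZd3IiIiIiIiIiIiIiIiIiEiIiIiIlVVVVVXd3eZmZmZmXciIiIiIiIiIiIiIiIiIiIiIiIiVVVVVVV3d3mZmZmZlyIiIiIiIiIiIiIiIiIiIiIiIiIlVVVVVXd3d3eZmZl3IiIiIiIiIiIiIiIiIiIiIiIiIiVVVVVVd3d3d3d3d3ciIiIiIiIiIiIiIiIiIiIiIiIiJVVVVVV3d3d3d3d3dyIiIiIiIiIiIiIiIiIiIiIiIiIiVVVVVXd3d3d3d3d3IiIiIiIiIiIiIiIiIiIiIiIiIiIiVVVVV3d3d3d3d3ciIiIiIiIiIiIiIiIiIiIiIiIiIiJVVVVXd3d3d3d3dyIiIiIiIiIiIiIiIiIiIiIiIiIiIlVVVVd3d3d3d3d3IiIiIiIiIiIiIiIiIiIiIiIiIiIiVVVVVXd1VVV3d3ciIiIiIiIiIiIiIiIiIiIiIiIiIiVVVVVVdVVVVVd3dyIiIiIiIiIiIiIiIiIiIiIiIiIiJVVVVVVVVVVVV3d3IiIiIiIiIiIiIiIiIiIiIiIiIiVVVVVVVVVVVVVVd3ciIiIiIiIiIiIiIiIiIiIiIiIiVVVVVVVVVVVVVVV3dyIiIiIiIiIiIiIiIiIiIiIiIiVVVVVVVVVVVVVVVXd3IiIiIiIiIiIiIiIiIiIiIiIiJVVVVVVVd3VVVVVXd3ciIiIiIiIiIiIiIiIiIiIiIiIlVVVVVXd3d3VVVXd3dyIiIiIiIiIiIiIiIiIiIiIiIiJVVVVVd3d3d3d3d3d3"/>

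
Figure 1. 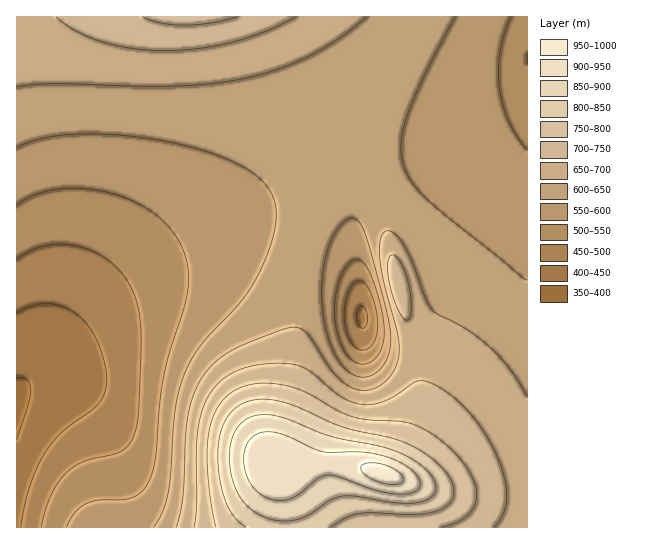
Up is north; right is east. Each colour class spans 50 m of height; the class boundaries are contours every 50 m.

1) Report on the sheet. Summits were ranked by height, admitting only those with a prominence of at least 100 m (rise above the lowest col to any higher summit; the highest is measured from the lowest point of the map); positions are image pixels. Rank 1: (383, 474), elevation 975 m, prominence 582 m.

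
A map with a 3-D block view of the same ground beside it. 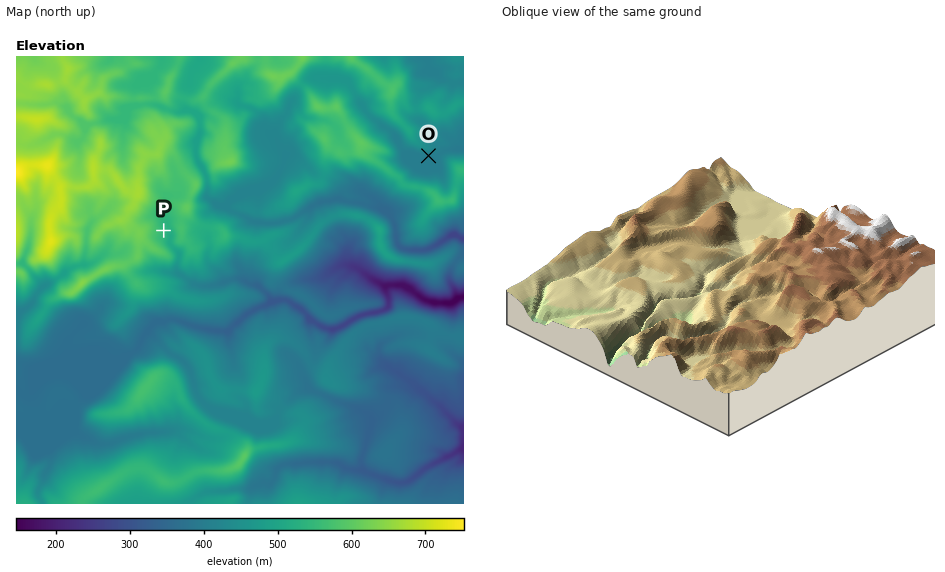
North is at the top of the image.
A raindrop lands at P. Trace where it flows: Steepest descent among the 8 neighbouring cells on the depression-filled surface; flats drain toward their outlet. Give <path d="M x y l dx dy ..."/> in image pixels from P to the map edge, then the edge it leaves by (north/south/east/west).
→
<path d="M164 230l3 0 4 4-2 9 10 10 0 8-3 6 0 4 13 11 7 3 12 1 1-1 6 0 6-2 3 0 7-4 11 0 8 5 3 0 5 4 2 0 10 9 0 2 2 1 4-1 9 0 10 7 5 1 7 7 0 2 11 9 12 5 13-4 7-6 10-4 7-2 1-1 4 0 2-1 4 0 8-3 3-3 0-9-3-4 0-7 2-1 14 0 2 3 7 3 2 0 8 7 12 5 18 0 5-5 7-1"/>
exit: east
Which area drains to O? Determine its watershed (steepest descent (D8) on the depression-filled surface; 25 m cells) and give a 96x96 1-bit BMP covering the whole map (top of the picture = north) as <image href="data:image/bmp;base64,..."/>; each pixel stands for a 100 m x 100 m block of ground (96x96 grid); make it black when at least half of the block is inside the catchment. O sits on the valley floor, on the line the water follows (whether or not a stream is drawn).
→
<image width="96" height="96" href="data:image/bmp;base64,Qk2+BAAAAAAAAD4AAAAoAAAAYAAAAGAAAAABAAEAAAAAAIAEAAATCwAAEwsAAAIAAAAAAAAA////AAAAAAAAAAAAAAAAAAAAAAAAAAAAAAAAAAAAAAAAAAAAAAAAAAAAAAAAAAAAAAAAAAAAAAAAAAAAAAAAAAAAAAAAAAAAAAAAAAAAAAAAAAAAAAAAAAAAAAAAAAAAAAAAAAAAAAAAAAAAAAAAAAAAAAAAAAAAAAAAAAAAAAAAAAAAAAAAAAAAAAAAAAAAAAAAAAAAAAAAAAAAAAAAAAAAAAAAAAAAAAAAAAAAAAAAAAAAAAAAAAAAAAAAAAAAAAAAAAAAAAAAAAAAAAAAAAAAAAAAAAAAAAAAAAAAAAAAAAAAAAAAAAAAAAAAAAAAAAAAAAAAAAAAAAAAAAAAAAAAAAAAAAAAAAAAAAAAAAAAAAAAAAAAAAAAAAAAAAAAAAAAAAAAAAAAAAAAAAAAAAAAAAAAAAAAAAAAAAAAAAAAAAAAAAAAAAAAAAAAAAAAAAAAAAAAAAAAAAAAAAAAAAAAAAAAAAAAAAAAAAAAAAAAAAAAAAAAAAAAAAAAAAAAAAAAAAAAAAAAAAAAAAAAAAAAAAAAAAAAAAAAAAAAAAAAAAAAAAAAAAAAAAAAAAAAAAAAAAAAAAAAAAAAAAAAAAAAAAAAAAAAAAAAAAAAAAAAAAAAAAAAAAAAAAAAAAAAAAAAAAAAAAAAAAAAAAAAAAAAAAAAAAAAAAAAAAAAAAAAAAAAAAAAAAAAAAAAAAAAAAAAAAAAAAAAAAAAAAAAAAAAAAAAAAAAAAAAAAAAAAAAAAAAAAAAAAAAAAAAAAAAAAAAAAAAAAAAAAAAAAAAAAAAAAAAAAAAAAAAAAAAAAAAAAAAAAAAAAAAAAAAAAAAAAAAAAAAAAAAAAAAAAAAAAAAAAAAAAAAAAAAAAAAAAAAAAAAAAAAAAAAAAAAAAAAAAAAAAAAAAAAAAAAAAAAAAAAAAAAAAAAAAAAAAAAAAAAAAAAAAAAAAAAAAAAAAAAAAAAAAAAAAAAAAAAAAAAAAAAAAAAAAAAAAAAAAAAAAAAAAAAAAAAAAAAAAAAAAAAAAAAAAAAAAAAAAAAAAAAAAAAAAAAAAAAAAAAAAAAAAAAAAAAAAAAAAAAAAAAAAAAAAAAAAAAAAAAAAAAAAAAAAAAAAAAAAAAAAAAAAAAIAAAAAAAAAAAAAAAcAAAAAAAAAAAAAAA+AAAAAAAAAAAAAAD/AAAAAAAAAAAAAAH/gAAAAAAAAAAAAAP/wAAAAAAAAAAAAAf/4AAAAAAAAAAAAA//wAAAAAAAAAAAAA//AAAAAAAAAAAAAB/+AAAAAAAAAAAAAD/8AAAAAAAAAAAAAH/8AAAAAAAAAAAAAH/4AAAAAAAAAAAAAP/wAAAAAAAAAAAAAP/gAAAAAAAAAAAAAf/AAAAAAAAAAAAAP//AAAAAAAAAAAAAP//AAAAAAAAAAAAAf//AAAAAAAAAAAAAf//gAAAAAAAAAAAA///AAAAAAAAAAAAD//8AAAAAAAAAAAAH//4AAAAAAAAAAAAH//wAAAAAAAAAAAAD//gAAAAAAAAAAAAB/+AAAAAAAAAAAAAB/8AAAA="/>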